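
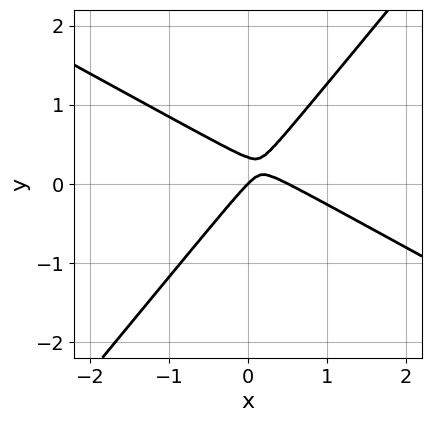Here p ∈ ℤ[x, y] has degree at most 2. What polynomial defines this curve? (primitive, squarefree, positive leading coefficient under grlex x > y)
The degree is 2 — the shape is more complex than any degree-1 curve.
From the axis intercepts and sections: it crosses the x-axis at the gridline x = 0; it crosses the y-axis at the gridline y = 0.
Solving for integer coefficients yields p as stated.

2*x^2 + 2*x*y - 3*y^2 - x + y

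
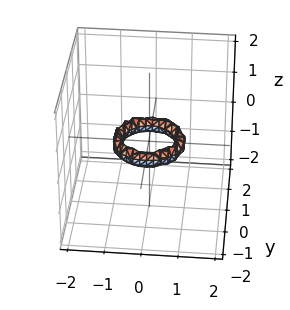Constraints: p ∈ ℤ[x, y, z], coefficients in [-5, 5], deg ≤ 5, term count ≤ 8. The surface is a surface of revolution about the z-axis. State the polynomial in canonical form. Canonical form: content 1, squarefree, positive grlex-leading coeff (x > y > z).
Degree: no degree-3 surface has this shape, so deg p = 4.
By symmetry, the surface is invariant under rotation about z: p = q(x² + y², z).
Reading off the gridlines: a circular section at z = 0 has radius between 0 and 1; the x-axis gridline crossings are at x ∈ {-1, 1}; the surface avoids every integer z-axis point in the box.
Together with the visible shape, these determine p as stated. Check: (0, 1, 0) on the y-axis lies on the surface, and p(0, 1, 0) = 0. ✓

2*x^4 + 4*x^2*y^2 + 2*y^4 - 3*x^2 - 3*y^2 + 2*z^2 + 1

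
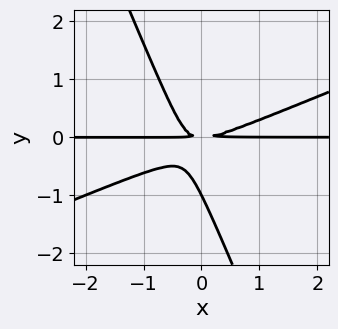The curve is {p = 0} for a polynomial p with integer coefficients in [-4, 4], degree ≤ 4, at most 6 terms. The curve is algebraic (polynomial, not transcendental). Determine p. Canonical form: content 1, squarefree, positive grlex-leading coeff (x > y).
First, deg p = 3.
Next, observable constraints: it crosses the y-axis at the gridline y = -1; the visible x-axis segment lies entirely on the curve.
Finally, matching integer coefficients to the picture gives p.

x^2*y - 2*x*y^2 - y^3 - y^2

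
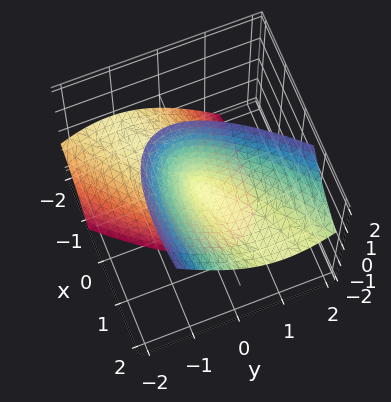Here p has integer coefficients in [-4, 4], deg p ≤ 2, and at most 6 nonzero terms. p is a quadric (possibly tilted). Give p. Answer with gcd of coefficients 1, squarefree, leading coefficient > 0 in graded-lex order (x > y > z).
x^2 - 3*x*y - 3*x*z + 3*y^2 - z^2

1. deg p = 2. The shape is more complex than any degree-1 surface.
2. Reading off the gridlines: it meets the z-axis at z = 0 (among the integer gridlines); it meets the x-axis at x = 0 (among the integer gridlines).
3. Fitting integer coefficients to these (and the overall shape) gives p.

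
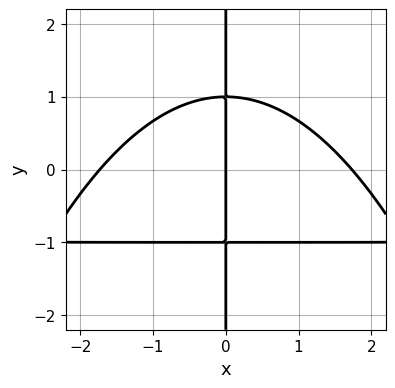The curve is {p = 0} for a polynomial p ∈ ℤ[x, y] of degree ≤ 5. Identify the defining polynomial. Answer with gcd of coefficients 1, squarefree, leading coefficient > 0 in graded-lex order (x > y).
x^3*y + x^3 + 3*x*y^2 - 3*x

First, degree: a generic line meets the curve in up to 4 points, so deg p = 4.
Next, reading off the gridlines: one x-axis crossing is at x = 0; every point of the y-axis in the box is on the curve.
Finally, together with the visible shape, these determine p as stated.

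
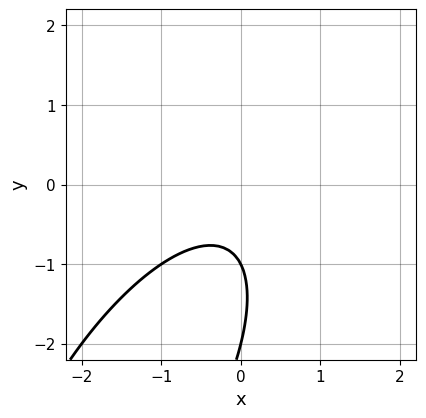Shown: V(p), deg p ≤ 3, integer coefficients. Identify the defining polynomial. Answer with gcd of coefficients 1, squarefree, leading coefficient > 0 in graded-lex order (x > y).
2*x^2 - 2*x*y + y^2 + 3*y + 2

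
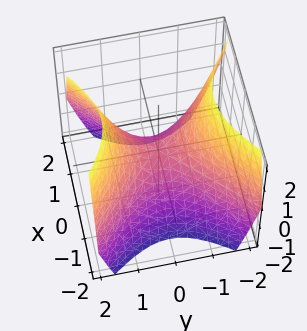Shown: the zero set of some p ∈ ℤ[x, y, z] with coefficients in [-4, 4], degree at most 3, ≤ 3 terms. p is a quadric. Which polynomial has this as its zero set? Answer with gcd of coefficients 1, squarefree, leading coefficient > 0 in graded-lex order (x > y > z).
x^2 - y^2 + z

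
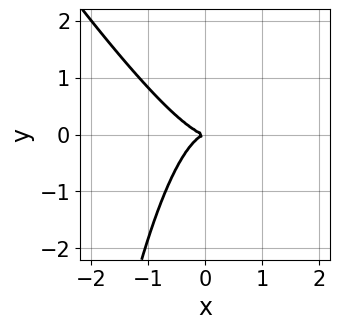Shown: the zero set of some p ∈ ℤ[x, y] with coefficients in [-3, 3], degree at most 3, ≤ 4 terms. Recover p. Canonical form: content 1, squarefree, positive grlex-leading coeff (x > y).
1. The degree is 3 — no degree-2 curve has this shape.
2. From the axis intercepts and sections: it meets the x-axis at x = 0 (among the integer gridlines); it meets the y-axis at y = 0 (among the integer gridlines).
3. These observations pin down the coefficients.

3*x^3 + 2*x^2*y + 2*y^2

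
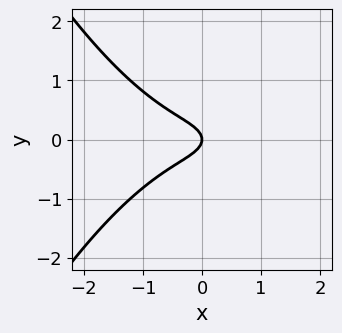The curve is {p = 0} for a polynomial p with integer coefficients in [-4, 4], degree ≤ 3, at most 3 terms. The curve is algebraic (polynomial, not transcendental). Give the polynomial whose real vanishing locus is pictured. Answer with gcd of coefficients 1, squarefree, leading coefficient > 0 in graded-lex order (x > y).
x^3 + 3*y^2 + x

The degree is 3 — the shape is more complex than any degree-2 curve.
Symmetries: the y ↦ −y reflection is a symmetry, so y appears only in even powers.
Reading off the gridlines: it crosses the y-axis at the gridline y = 0; it crosses the x-axis at the gridline x = 0.
Fitting integer coefficients to these (and the overall shape) gives p.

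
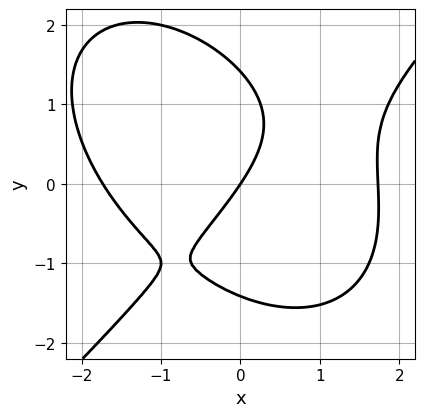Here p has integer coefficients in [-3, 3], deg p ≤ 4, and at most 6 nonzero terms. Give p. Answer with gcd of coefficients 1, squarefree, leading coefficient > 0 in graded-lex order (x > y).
1. Degree: the shape is more complex than any degree-2 curve, so deg p = 3.
2. Observable constraints: one x-axis crossing is at x = 0; it crosses the y-axis at the gridline y = 0.
3. The integer polynomial consistent with all of this is the stated p.

x^3 - y^3 - x*y - 3*x + 2*y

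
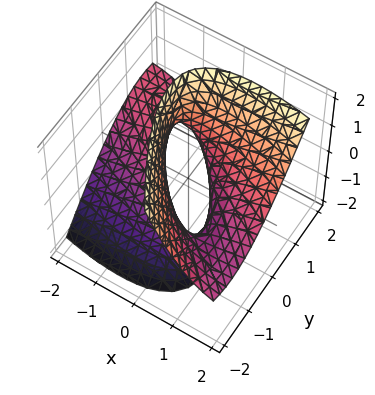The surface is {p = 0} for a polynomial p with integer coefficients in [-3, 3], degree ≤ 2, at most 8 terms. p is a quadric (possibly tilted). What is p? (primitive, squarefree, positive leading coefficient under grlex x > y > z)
x^2 + 3*x*y - 3*x*z + 2*y^2 - z^2 - 1

1. Degree: no degree-1 surface has this shape, so deg p = 2.
2. From the axis intercepts and sections: it misses every integer gridline on the z-axis; among the integer gridlines, it crosses the x-axis at x ∈ {-1, 1}.
3. Together with the visible shape, these determine p as stated.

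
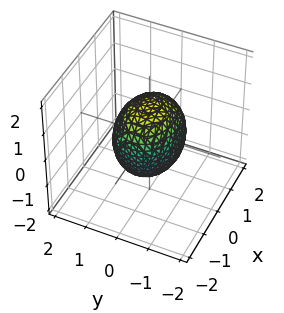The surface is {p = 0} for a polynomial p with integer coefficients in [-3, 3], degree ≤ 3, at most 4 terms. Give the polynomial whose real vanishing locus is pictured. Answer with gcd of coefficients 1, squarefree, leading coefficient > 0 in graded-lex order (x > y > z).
2*x^2 + 3*y^2 + 2*z^2 - 3

(a) Degree: a closed, bounded, convex surface; a quadric, so deg p = 2.
(b) Symmetries: it's symmetric under z → −z, forcing even powers of z; mirror symmetry y ↦ −y ⇒ only even powers of y; the x ↦ −x reflection is a symmetry, so x appears only in even powers.
(c) Against the integer gridlines: the y-axis gridline crossings are at y ∈ {-1, 1}.
(d) Assembling these constraints gives the stated polynomial.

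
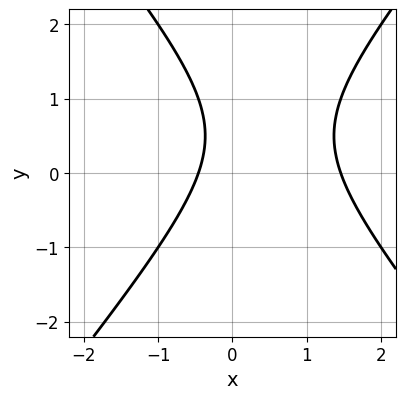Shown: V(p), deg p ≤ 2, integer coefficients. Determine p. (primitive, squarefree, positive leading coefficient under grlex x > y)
The degree is 2 — no degree-1 curve has this shape.
Observable constraints: it misses every integer gridline on the y-axis.
Fitting integer coefficients to these (and the overall shape) gives p.

3*x^2 - 2*y^2 - 3*x + 2*y - 2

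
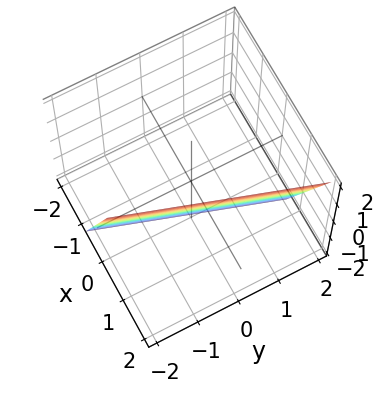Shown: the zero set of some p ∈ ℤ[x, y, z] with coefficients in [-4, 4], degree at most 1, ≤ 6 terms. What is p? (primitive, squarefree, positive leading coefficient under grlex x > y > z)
3*x - y - z - 2

Degree: the surface is flat (a plane), so deg p = 1.
Checking where it meets the axes: one z-axis crossing is at z = -2; one y-axis crossing is at y = -2.
Together with the visible shape, these determine p as stated.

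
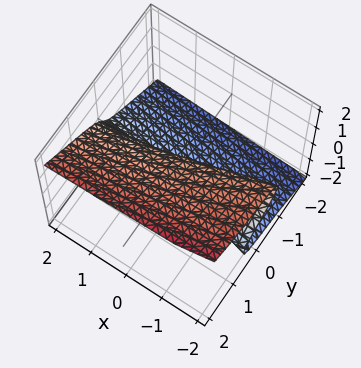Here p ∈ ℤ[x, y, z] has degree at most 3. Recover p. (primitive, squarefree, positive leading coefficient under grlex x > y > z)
y^3 - 2*z^3 - x*z + 2*y + z

First, degree: the shape is more complex than any degree-2 surface, so deg p = 3.
Next, reading off the gridlines: the visible x-axis segment lies entirely on the surface; it meets the y-axis at y = 0 (among the integer gridlines); it meets the z-axis at z = 0 (among the integer gridlines).
Finally, the integer polynomial consistent with all of this is the stated p.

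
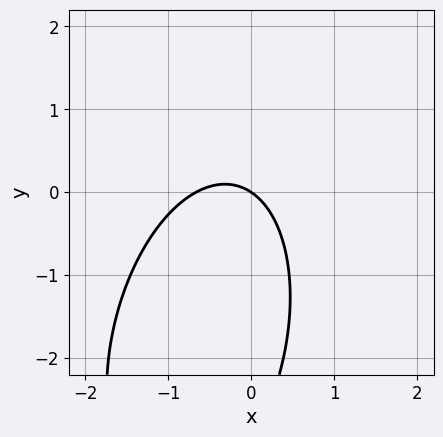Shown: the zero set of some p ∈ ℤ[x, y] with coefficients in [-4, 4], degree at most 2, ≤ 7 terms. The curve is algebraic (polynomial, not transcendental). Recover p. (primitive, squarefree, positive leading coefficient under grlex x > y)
3*x^2 - x*y + y^2 + 2*x + 3*y

Degree: no degree-1 curve has this shape, so deg p = 2.
From the visible intercepts: one y-axis crossing is at y = 0; it crosses the x-axis at the gridline x = 0.
Putting this together gives p.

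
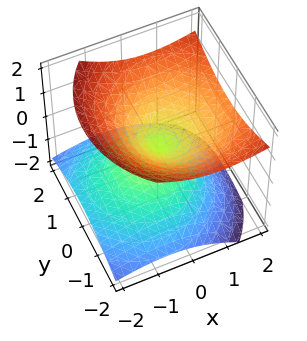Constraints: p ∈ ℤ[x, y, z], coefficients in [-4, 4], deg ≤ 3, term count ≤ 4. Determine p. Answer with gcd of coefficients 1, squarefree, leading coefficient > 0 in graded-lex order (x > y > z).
x^2 - x*z + y^2 - 2*z^2

1. Degree: no degree-1 surface has this shape, so deg p = 2.
2. From the axis intercepts and sections: it meets the x-axis at x = 0 (among the integer gridlines); it meets the y-axis at y = 0 (among the integer gridlines); one z-axis crossing is at z = 0.
3. Together with the visible shape, these determine p as stated.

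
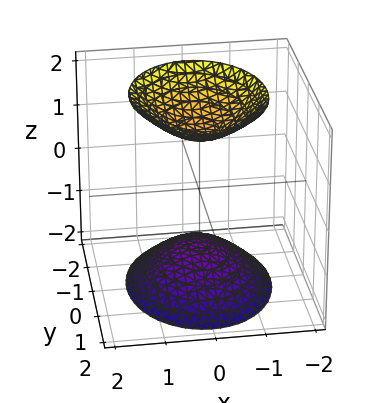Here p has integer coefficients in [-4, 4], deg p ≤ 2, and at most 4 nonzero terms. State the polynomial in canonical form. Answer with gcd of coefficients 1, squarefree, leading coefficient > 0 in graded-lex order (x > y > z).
1. The picture has 2 separate pieces. Treating them together as one polynomial.
2. Degree: two sheets facing apart; a quadric, so deg p = 2.
3. Symmetries: the y ↦ −y reflection is a symmetry, so y appears only in even powers; the x ↦ −x reflection is a symmetry, so x appears only in even powers; mirror symmetry z ↦ −z ⇒ only even powers of z.
4. From the axis intercepts and sections: the surface avoids every integer x-axis point in the box; the surface avoids every integer y-axis point in the box.
5. Assembling these constraints gives the stated polynomial.

3*x^2 + 2*y^2 - 2*z^2 + 3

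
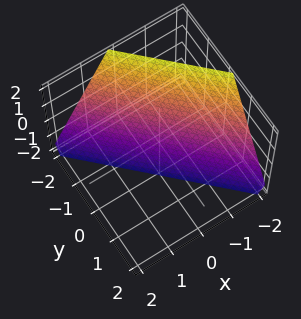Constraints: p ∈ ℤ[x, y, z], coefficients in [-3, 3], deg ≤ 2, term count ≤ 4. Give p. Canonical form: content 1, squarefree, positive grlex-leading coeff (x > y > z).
First, deg p = 1. Every cross-section is a straight line — this is a plane.
Then, reading off the gridlines: it meets the y-axis at y = -1 (among the integer gridlines); one x-axis crossing is at x = -1; it meets the z-axis at z = -2 (among the integer gridlines).
Finally, together with the visible shape, these determine p as stated.

2*x + 2*y + z + 2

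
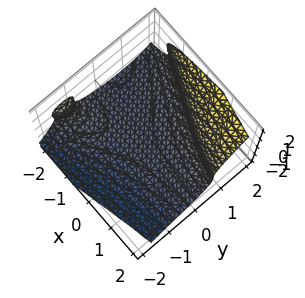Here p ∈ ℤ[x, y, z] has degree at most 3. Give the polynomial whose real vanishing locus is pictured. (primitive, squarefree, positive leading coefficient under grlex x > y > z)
y^3 + y*z^2 - 2*z^3 + 2*x*y - 3

First, deg p = 3.
Next, observable constraints: the surface avoids every integer x-axis point in the box.
Finally, together with the visible shape, these determine p as stated.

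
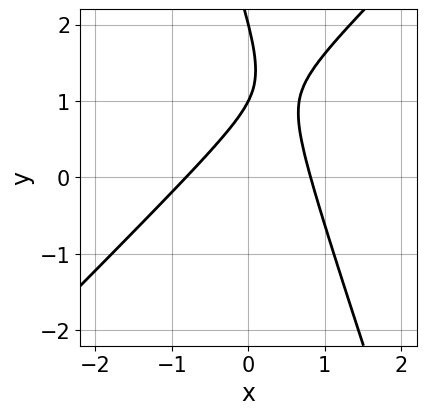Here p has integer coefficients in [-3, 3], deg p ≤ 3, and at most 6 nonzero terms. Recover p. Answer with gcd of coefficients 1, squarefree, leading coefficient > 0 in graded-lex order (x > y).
First, deg p = 2.
Next, observable constraints: among the integer gridlines, it crosses the y-axis at y ∈ {1, 2}.
Finally, fitting integer coefficients to these (and the overall shape) gives p.

3*x^2 - 2*x*y - y^2 + 3*y - 2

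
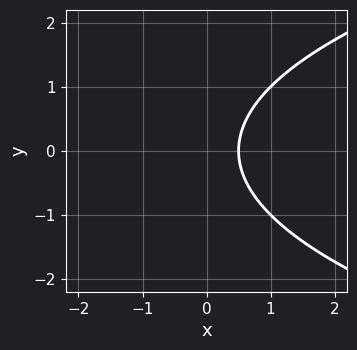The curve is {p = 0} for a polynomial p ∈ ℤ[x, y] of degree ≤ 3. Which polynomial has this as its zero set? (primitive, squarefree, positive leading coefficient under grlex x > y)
y^2 - 2*x + 1

Degree: the shape is more complex than any degree-1 curve, so deg p = 2.
Symmetries: the y ↦ −y reflection is a symmetry, so y appears only in even powers.
Reading off the gridlines: the curve avoids every integer y-axis point in the box.
Assembling these constraints gives the stated polynomial.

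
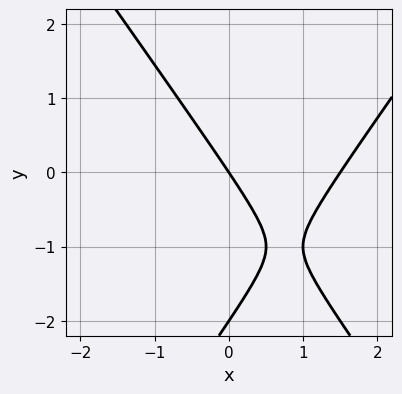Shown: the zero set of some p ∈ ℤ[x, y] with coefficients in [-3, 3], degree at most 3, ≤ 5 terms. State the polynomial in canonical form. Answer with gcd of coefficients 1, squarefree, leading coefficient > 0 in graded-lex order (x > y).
1. The degree is 2 — a generic line meets the curve in up to 2 points.
2. Checking where it meets the axes: among the integer gridlines, it crosses the y-axis at y ∈ {-2, 0}; one x-axis crossing is at x = 0.
3. Solving for integer coefficients yields p as stated.

2*x^2 - y^2 - 3*x - 2*y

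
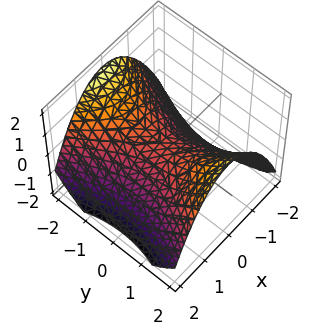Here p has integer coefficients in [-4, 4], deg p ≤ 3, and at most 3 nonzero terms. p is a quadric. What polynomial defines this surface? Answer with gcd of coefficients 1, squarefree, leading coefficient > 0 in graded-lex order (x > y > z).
2*x^2 - y^2 + 3*z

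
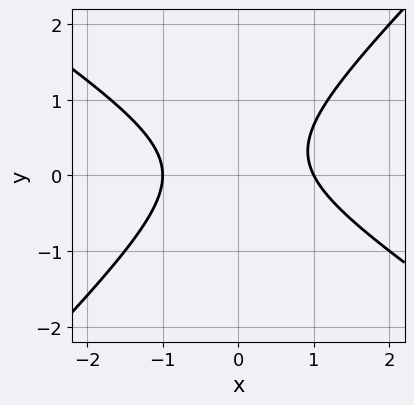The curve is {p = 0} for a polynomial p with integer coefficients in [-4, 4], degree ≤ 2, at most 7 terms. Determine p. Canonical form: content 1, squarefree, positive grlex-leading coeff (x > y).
2*x^2 + x*y - 3*y^2 + y - 2

First, degree: a generic line meets the curve in up to 2 points, so deg p = 2.
Next, observable constraints: the curve avoids every integer y-axis point in the box; the x-axis gridline crossings are at x ∈ {-1, 1}.
Finally, matching integer coefficients to the picture gives p.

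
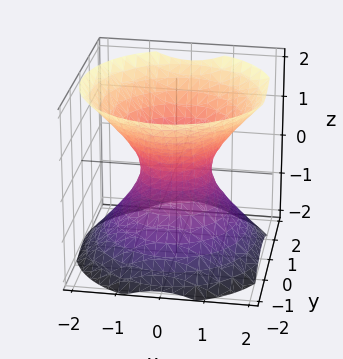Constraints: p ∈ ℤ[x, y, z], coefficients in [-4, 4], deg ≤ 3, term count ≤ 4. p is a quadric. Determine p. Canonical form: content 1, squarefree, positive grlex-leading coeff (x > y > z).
3*x^2 + 3*y^2 - 3*z^2 - 2

First, degree: an hourglass — one-sheet hyperboloid; a quadric, so deg p = 2.
Next, symmetry: the surface is invariant under rotation about z: p = q(x² + y², z); it's symmetric under z → −z, forcing even powers of z.
Next, observable constraints: a circular section at z = -1 has radius between 1 and 2; no z-intercept at any integer in the box.
Finally, together with the visible shape, these determine p as stated.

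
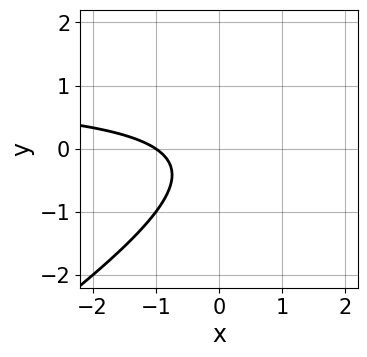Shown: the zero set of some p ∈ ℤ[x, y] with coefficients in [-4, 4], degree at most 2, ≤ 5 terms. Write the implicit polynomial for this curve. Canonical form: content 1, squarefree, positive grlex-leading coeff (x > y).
(a) The degree is 2 — no degree-1 curve has this shape.
(b) Against the integer gridlines: one x-axis crossing is at x = -1; no y-intercept at any integer in the box.
(c) The integer polynomial consistent with all of this is the stated p.

2*x*y - 3*y^2 - 2*x - y - 2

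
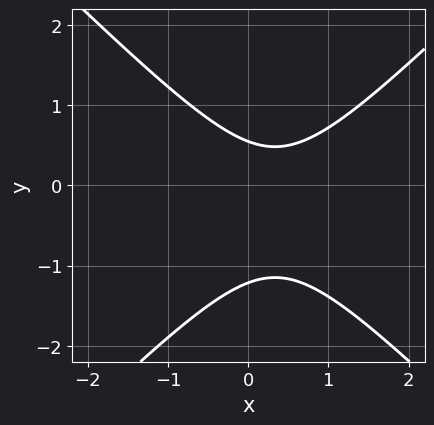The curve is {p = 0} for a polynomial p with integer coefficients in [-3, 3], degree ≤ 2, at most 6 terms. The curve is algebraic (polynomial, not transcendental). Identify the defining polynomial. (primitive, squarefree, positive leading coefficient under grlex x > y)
(a) The degree is 2 — a generic line meets the curve in up to 2 points.
(b) From the axis intercepts and sections: it misses every integer gridline on the x-axis.
(c) Assembling these constraints gives the stated polynomial.

3*x^2 - 3*y^2 - 2*x - 2*y + 2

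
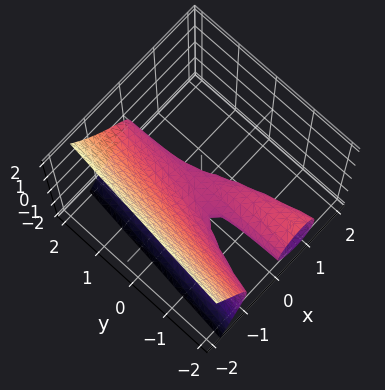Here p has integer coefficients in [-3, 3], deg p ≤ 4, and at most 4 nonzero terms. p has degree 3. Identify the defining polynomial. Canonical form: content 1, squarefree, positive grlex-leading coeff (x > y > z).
2*x^3 + x*y + 2*z^2 + z

First, the degree is 3 — no degree-2 surface has this shape.
Next, from the axis intercepts and sections: one x-axis crossing is at x = 0; it crosses the z-axis at the gridline z = 0; every point of the y-axis in the box is on the surface.
Finally, the integer polynomial consistent with all of this is the stated p.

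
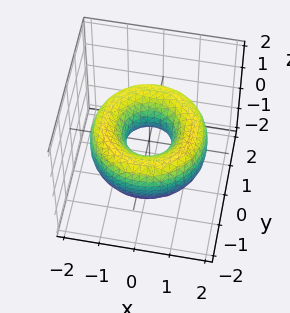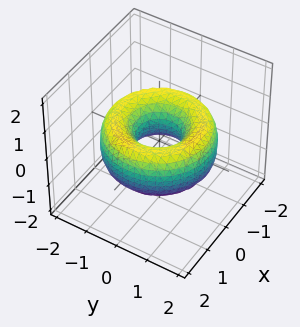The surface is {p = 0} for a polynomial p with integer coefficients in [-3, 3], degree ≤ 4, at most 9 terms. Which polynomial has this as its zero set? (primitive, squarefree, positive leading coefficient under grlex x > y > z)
x^4 + 2*x^2*y^2 + y^4 - 3*x^2 - 3*y^2 + 2*z^2 + 1

First, degree: the shape is more complex than any degree-3 surface, so deg p = 4.
Next, symmetry: every cross-section ⟂ z is a circle, so x, y appear only via x² + y².
Then, observable constraints: a circular section at z = 0 has radius between 0 and 1; no z-intercept at any integer in the box.
Finally, assembling these constraints gives the stated polynomial.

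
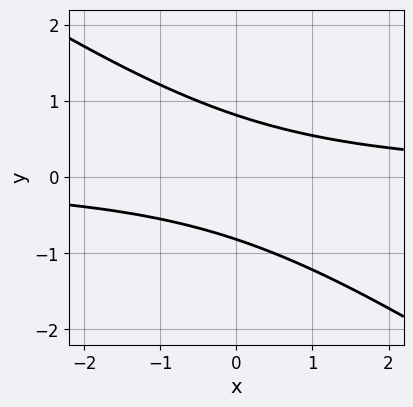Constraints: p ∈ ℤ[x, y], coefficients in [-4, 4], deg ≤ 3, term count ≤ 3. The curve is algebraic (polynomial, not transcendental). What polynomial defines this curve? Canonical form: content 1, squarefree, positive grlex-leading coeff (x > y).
1. The degree is 2 — the shape is more complex than any degree-1 curve.
2. Observable constraints: the curve avoids every integer x-axis point in the box.
3. Fitting integer coefficients to these (and the overall shape) gives p.

2*x*y + 3*y^2 - 2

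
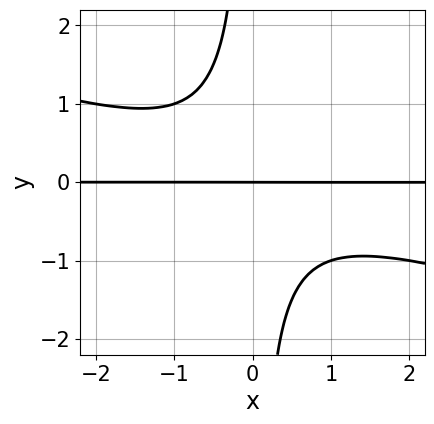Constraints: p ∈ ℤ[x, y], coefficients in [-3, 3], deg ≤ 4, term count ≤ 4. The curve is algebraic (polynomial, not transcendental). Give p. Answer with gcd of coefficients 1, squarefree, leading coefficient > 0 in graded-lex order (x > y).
x^2*y + 3*x*y^2 + 2*y

(a) Degree: no degree-2 curve has this shape, so deg p = 3.
(b) Observable constraints: one y-axis crossing is at y = 0; the visible x-axis segment lies entirely on the curve.
(c) Solving for integer coefficients yields p as stated.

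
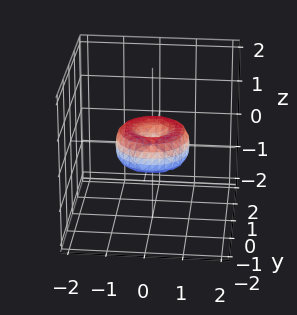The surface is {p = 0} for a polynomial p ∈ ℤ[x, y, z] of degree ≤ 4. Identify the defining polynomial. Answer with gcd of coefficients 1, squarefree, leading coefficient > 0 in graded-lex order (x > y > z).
x^4 + 2*x^2*y^2 + y^4 - x^2 - y^2 + z^2

(a) The degree is 4 — the shape is more complex than any degree-3 surface.
(b) Symmetries: rotational symmetry about the z-axis ⇒ p depends on x, y only through x² + y².
(c) Reading off the gridlines: among the integer gridlines, it crosses the y-axis at y ∈ {-1, 0, 1}; a circular section at z = 0 has radius exactly 1; it meets the z-axis at z = 0 (among the integer gridlines).
(d) Putting this together gives p. Check: (1, 0, 0) on the x-axis lies on the surface, and p(1, 0, 0) = 0. ✓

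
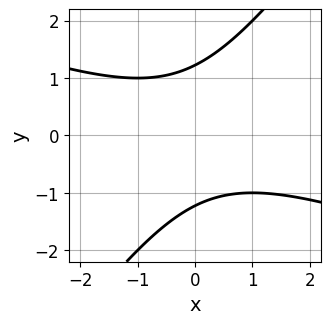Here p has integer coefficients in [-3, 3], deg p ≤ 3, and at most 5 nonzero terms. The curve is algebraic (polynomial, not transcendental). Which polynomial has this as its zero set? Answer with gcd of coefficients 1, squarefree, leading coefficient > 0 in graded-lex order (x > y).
First, degree: the shape is more complex than any degree-1 curve, so deg p = 2.
Then, observable constraints: the curve avoids every integer x-axis point in the box.
Finally, solving for integer coefficients yields p as stated.

x^2 + 2*x*y - 2*y^2 + 3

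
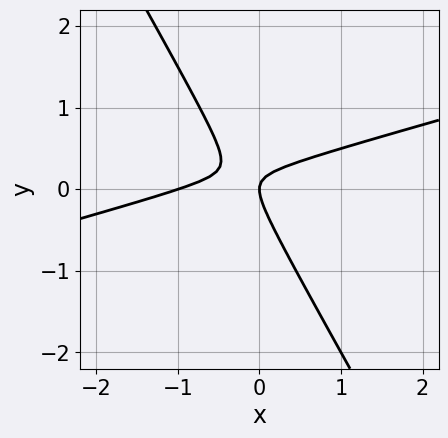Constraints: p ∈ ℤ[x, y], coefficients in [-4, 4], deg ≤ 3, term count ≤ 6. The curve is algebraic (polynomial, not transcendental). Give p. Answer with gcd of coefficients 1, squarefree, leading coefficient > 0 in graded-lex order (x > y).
x^2 - 3*x*y - 2*y^2 + x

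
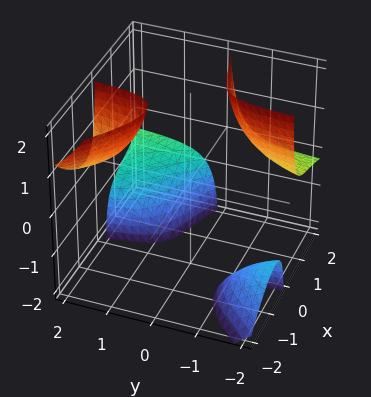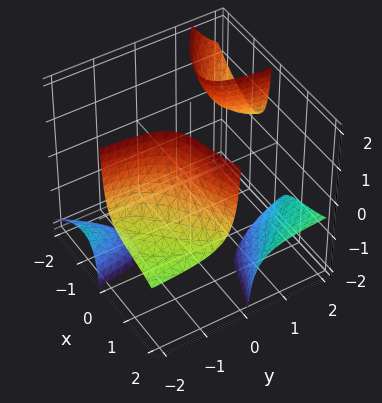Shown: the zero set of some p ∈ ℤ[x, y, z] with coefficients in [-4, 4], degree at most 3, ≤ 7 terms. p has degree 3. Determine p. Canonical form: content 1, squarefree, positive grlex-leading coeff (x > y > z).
x^3 - 3*x*y*z - 2*x^2 - x*y - 2

I count 4 distinct pieces. Treating them together as one polynomial.
Degree: no degree-2 surface has this shape, so deg p = 3.
Against the integer gridlines: it misses every integer gridline on the x-axis; the surface avoids every integer y-axis point in the box.
Putting this together gives p.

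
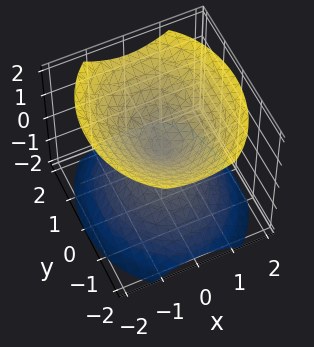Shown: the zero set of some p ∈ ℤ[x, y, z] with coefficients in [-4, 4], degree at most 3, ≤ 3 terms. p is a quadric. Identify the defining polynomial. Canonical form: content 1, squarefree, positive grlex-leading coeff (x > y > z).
3*x^2 + 2*y^2 - 3*z^2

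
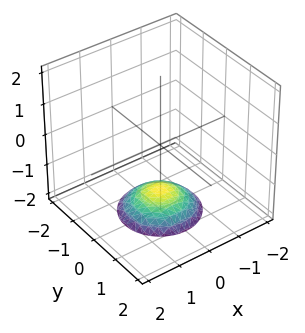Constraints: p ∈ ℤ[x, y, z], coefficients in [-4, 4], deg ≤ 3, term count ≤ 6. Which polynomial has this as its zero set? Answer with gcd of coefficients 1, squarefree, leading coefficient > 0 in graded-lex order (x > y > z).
x^2 + y^2 + 2*z + 3

(a) The degree is 2 — a generic line meets the surface in up to 2 points.
(b) Symmetry: every cross-section ⟂ z is a circle, so x, y appear only via x² + y².
(c) Checking where it meets the axes: it misses every integer gridline on the x-axis; a circular section at z = -2 has radius exactly 1.
(d) Matching integer coefficients to the picture gives p.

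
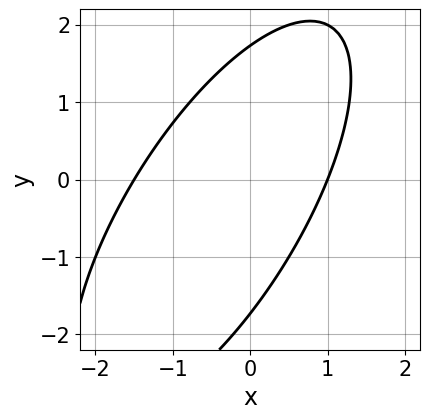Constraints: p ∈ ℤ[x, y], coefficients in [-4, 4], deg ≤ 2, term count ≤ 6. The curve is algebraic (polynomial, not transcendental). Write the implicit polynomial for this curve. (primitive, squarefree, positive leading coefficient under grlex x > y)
The degree is 2 — the shape is more complex than any degree-1 curve.
Checking where it meets the axes: it crosses the x-axis at the gridline x = 1.
Fitting integer coefficients to these (and the overall shape) gives p.

2*x^2 - 2*x*y + y^2 + x - 3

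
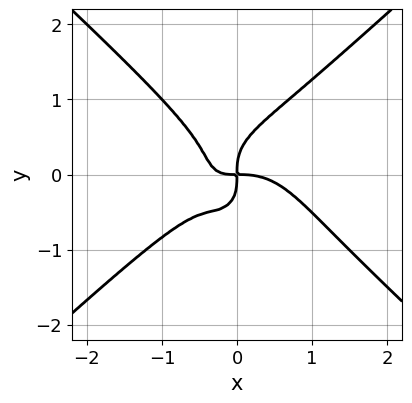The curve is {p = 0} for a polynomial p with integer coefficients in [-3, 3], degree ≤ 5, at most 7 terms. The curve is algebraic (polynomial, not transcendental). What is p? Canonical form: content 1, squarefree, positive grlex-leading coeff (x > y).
3*x^4 - x^2*y^2 - 3*y^4 + 3*x^2*y + 2*x*y

(a) The degree is 4 — the shape is more complex than any degree-3 curve.
(b) Observable constraints: one x-axis crossing is at x = 0; it meets the y-axis at y = 0 (among the integer gridlines).
(c) Together with the visible shape, these determine p as stated.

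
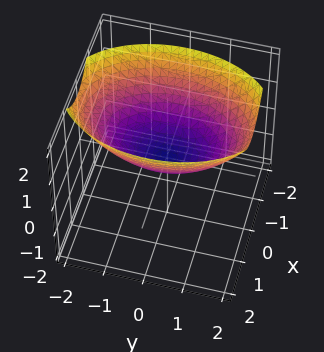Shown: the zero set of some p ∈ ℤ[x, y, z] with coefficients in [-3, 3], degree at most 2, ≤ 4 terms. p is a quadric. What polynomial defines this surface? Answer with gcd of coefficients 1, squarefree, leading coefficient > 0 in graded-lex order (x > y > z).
First, the degree is 2 — a paraboloid; a quadric.
Next, symmetries: mirror symmetry y ↦ −y ⇒ only even powers of y; it's symmetric under x → −x, forcing even powers of x.
Then, observable constraints: one y-axis crossing is at y = 0; it meets the x-axis at x = 0 (among the integer gridlines); one z-axis crossing is at z = 0.
Finally, fitting integer coefficients to these (and the overall shape) gives p.

2*x^2 + y^2 - 3*z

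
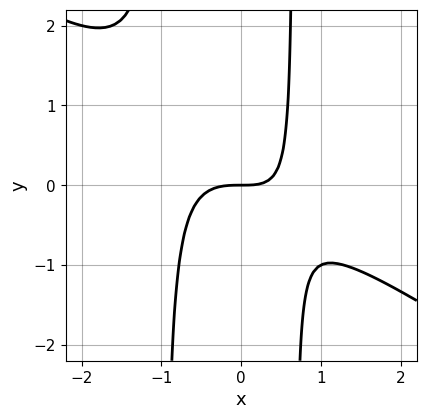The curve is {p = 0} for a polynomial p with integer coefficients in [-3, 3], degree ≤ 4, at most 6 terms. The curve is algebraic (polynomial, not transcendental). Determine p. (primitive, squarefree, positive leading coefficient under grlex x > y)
2*x^3 + 3*x^2*y + x*y - 2*y

(a) The degree is 3 — no degree-2 curve has this shape.
(b) From the axis intercepts and sections: it crosses the x-axis at the gridline x = 0; it meets the y-axis at y = 0 (among the integer gridlines).
(c) Together with the visible shape, these determine p as stated.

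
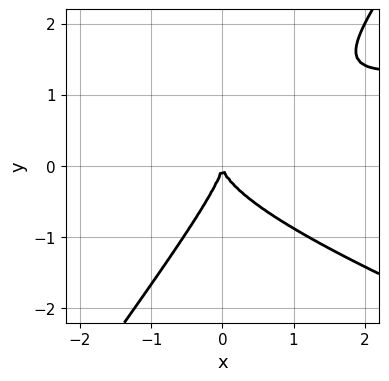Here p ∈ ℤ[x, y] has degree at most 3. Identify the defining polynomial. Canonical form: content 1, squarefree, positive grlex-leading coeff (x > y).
First, the degree is 3 — a generic line meets the curve in up to 3 points.
Then, observable constraints: it crosses the x-axis at the gridline x = 0; it meets the y-axis at y = 0 (among the integer gridlines).
Finally, together with the visible shape, these determine p as stated.

x^2*y + 2*x*y^2 - 2*y^3 - 2*x^2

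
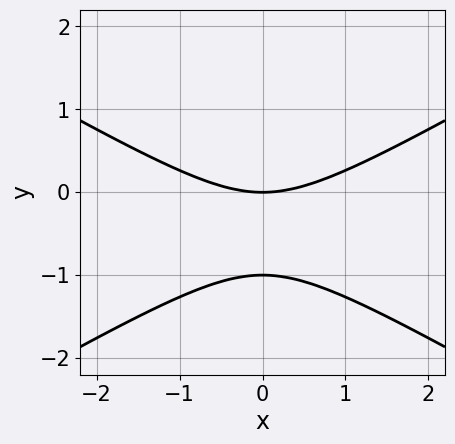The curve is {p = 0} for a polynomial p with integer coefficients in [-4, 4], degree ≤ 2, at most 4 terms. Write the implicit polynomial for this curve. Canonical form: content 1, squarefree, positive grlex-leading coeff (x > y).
1. The degree is 2 — the shape is more complex than any degree-1 curve.
2. Symmetries: the x ↦ −x reflection is a symmetry, so x appears only in even powers.
3. From the visible intercepts: the y-axis gridline crossings are at y ∈ {-1, 0}; it meets the x-axis at x = 0 (among the integer gridlines).
4. The integer polynomial consistent with all of this is the stated p.

x^2 - 3*y^2 - 3*y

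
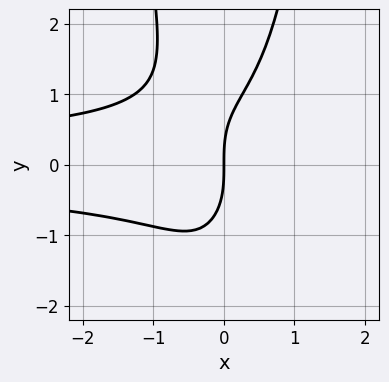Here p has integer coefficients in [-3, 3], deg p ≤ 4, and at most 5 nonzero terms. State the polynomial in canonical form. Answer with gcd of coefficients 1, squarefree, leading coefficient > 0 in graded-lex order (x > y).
3*x^2*y^2 - y^3 + 3*x

First, the degree is 4 — no degree-3 curve has this shape.
Then, from the axis intercepts and sections: one x-axis crossing is at x = 0; it meets the y-axis at y = 0 (among the integer gridlines).
Finally, matching integer coefficients to the picture gives p.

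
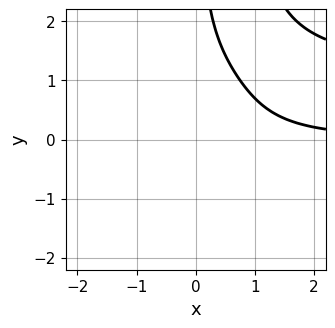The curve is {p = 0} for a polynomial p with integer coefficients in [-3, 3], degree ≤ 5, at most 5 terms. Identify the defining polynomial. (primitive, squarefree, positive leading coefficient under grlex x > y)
3*x^2*y^2 - 3*x^2*y - 2*x*y^2 - 2*x*y + 3

1. deg p = 4. A generic line meets the curve in up to 4 points.
2. Reading off the gridlines: it misses every integer gridline on the y-axis; it misses every integer gridline on the x-axis.
3. Together with the visible shape, these determine p as stated.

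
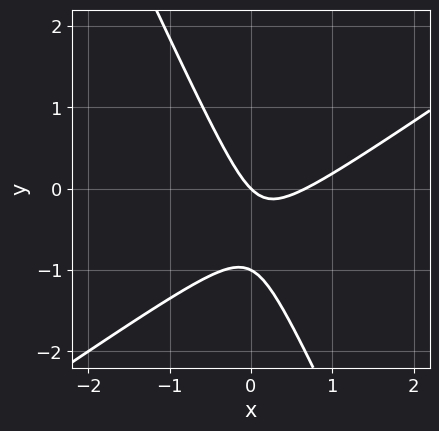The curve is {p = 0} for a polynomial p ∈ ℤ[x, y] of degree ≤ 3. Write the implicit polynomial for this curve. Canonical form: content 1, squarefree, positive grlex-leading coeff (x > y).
(a) Degree: a generic line meets the curve in up to 2 points, so deg p = 2.
(b) Observable constraints: it crosses the x-axis at the gridline x = 0; among the integer gridlines, it crosses the y-axis at y ∈ {-1, 0}.
(c) Solving for integer coefficients yields p as stated.

3*x^2 - 3*x*y - 2*y^2 - 2*x - 2*y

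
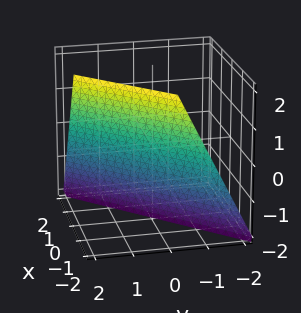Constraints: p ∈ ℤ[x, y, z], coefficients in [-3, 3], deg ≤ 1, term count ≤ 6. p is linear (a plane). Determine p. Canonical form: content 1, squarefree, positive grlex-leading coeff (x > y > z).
2*x - 2*y + z + 2

deg p = 1. Every cross-section is a straight line — this is a plane.
Against the integer gridlines: it crosses the x-axis at the gridline x = -1; one z-axis crossing is at z = -2.
Assembling these constraints gives the stated polynomial. Check: (0, 1, 0) on the y-axis lies on the surface, and p(0, 1, 0) = 0. ✓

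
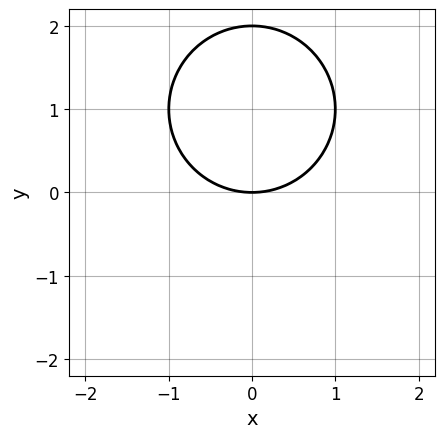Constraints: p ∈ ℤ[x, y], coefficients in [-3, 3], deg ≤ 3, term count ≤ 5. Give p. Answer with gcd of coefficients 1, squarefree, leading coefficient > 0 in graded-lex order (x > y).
First, deg p = 2. The shape is more complex than any degree-1 curve.
Next, symmetries: it's symmetric under x → −x, forcing even powers of x.
Then, checking where it meets the axes: it crosses the x-axis at the gridline x = 0; the y-axis gridline crossings are at y ∈ {0, 2}.
Finally, these observations pin down the coefficients.

x^2 + y^2 - 2*y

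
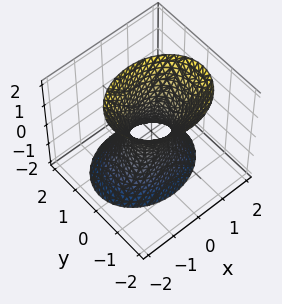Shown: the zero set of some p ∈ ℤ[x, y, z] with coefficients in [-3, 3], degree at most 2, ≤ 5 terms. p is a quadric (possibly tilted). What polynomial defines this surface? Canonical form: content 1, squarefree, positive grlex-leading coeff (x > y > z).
2*x^2 + 3*y^2 + y*z - z^2 - 1

1. deg p = 2. No degree-1 surface has this shape.
2. Against the integer gridlines: it misses every integer gridline on the z-axis.
3. The integer polynomial consistent with all of this is the stated p.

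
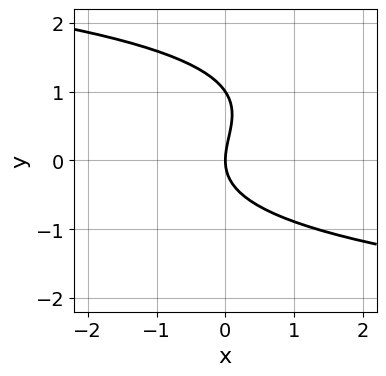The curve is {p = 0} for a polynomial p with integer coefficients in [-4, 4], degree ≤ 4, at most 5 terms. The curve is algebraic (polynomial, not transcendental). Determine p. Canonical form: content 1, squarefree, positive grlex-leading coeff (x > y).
1. Degree: a generic line meets the curve in up to 3 points, so deg p = 3.
2. Checking where it meets the axes: one x-axis crossing is at x = 0; among the integer gridlines, it crosses the y-axis at y ∈ {0, 1}.
3. Solving for integer coefficients yields p as stated.

2*y^3 - 2*y^2 + 3*x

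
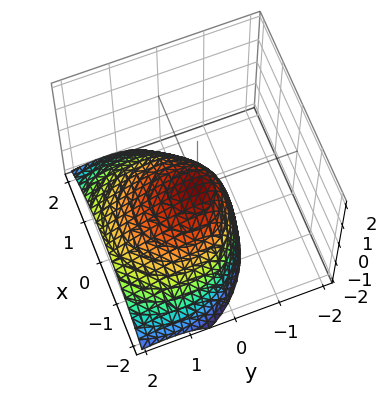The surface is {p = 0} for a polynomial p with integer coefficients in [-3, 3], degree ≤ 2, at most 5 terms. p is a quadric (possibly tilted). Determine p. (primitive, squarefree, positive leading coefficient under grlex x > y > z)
2*x^2 + 2*y^2 + 3*y*z + 3*z

Degree: a generic line meets the surface in up to 2 points, so deg p = 2.
From the visible intercepts: one x-axis crossing is at x = 0; it meets the z-axis at z = 0 (among the integer gridlines).
Putting this together gives p.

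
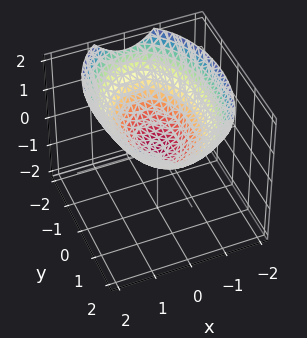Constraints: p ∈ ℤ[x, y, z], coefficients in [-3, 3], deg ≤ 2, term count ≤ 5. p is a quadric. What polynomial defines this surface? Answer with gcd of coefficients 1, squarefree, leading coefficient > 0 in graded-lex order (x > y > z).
2*x^2 + y^2 - 3*z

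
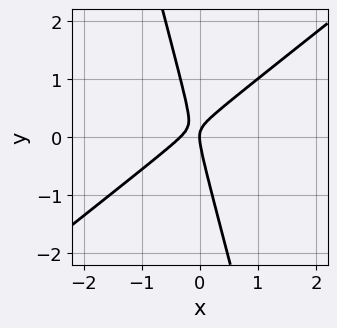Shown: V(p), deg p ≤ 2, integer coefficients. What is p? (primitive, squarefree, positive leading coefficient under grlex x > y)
3*x^2 - 3*x*y - y^2 + x

(a) deg p = 2. A generic line meets the curve in up to 2 points.
(b) Observable constraints: it meets the y-axis at y = 0 (among the integer gridlines); it meets the x-axis at x = 0 (among the integer gridlines).
(c) Together with the visible shape, these determine p as stated.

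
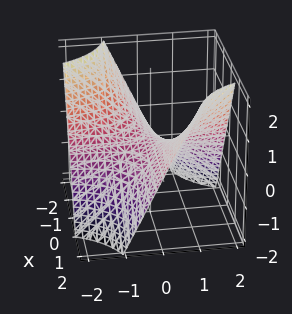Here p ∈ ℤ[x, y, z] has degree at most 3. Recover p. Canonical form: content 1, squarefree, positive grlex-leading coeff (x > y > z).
1. The degree is 2 — a saddle surface; a quadric.
2. Checking where it meets the axes: the visible x-axis segment lies entirely on the surface; every point of the y-axis in the box is on the surface; it crosses the z-axis at the gridline z = 0.
3. Putting this together gives p.

x*y - z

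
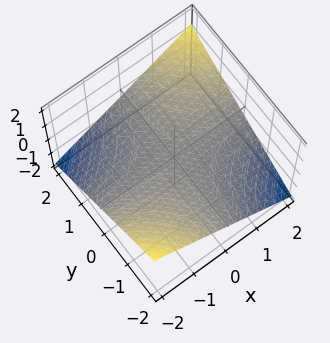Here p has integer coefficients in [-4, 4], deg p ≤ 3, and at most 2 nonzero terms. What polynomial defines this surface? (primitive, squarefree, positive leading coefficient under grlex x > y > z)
1. The degree is 2 — a saddle surface; a quadric.
2. Reading off the gridlines: it crosses the z-axis at the gridline z = 0; the visible y-axis segment lies entirely on the surface; the visible x-axis segment lies entirely on the surface.
3. Assembling these constraints gives the stated polynomial.

x*y - 3*z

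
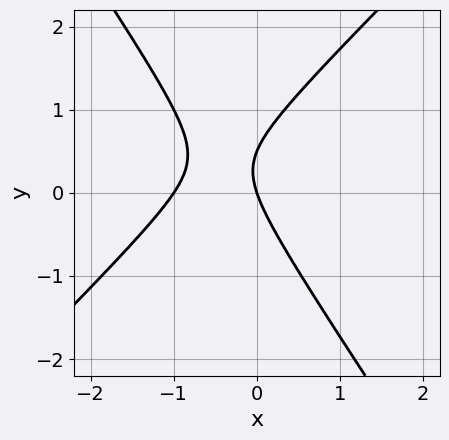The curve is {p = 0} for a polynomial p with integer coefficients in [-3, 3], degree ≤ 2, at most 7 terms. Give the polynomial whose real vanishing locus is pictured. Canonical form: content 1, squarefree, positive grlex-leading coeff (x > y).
1. The degree is 2 — the shape is more complex than any degree-1 curve.
2. From the visible intercepts: among the integer gridlines, it crosses the x-axis at x ∈ {-1, 0}; it meets the y-axis at y = 0 (among the integer gridlines).
3. Matching integer coefficients to the picture gives p.

3*x^2 - x*y - 2*y^2 + 3*x + y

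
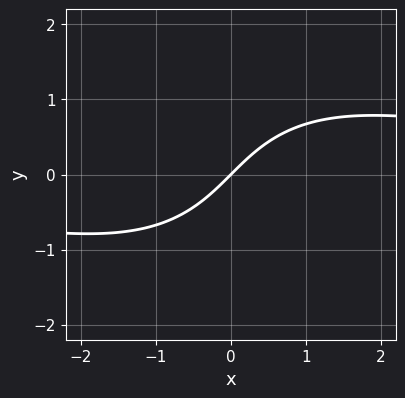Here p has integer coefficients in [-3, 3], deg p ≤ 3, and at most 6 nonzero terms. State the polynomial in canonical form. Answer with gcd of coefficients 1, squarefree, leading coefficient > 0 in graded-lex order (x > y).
deg p = 3.
Checking where it meets the axes: one x-axis crossing is at x = 0; it crosses the y-axis at the gridline y = 0.
Matching integer coefficients to the picture gives p.

x^2*y + y^3 - 3*x + 3*y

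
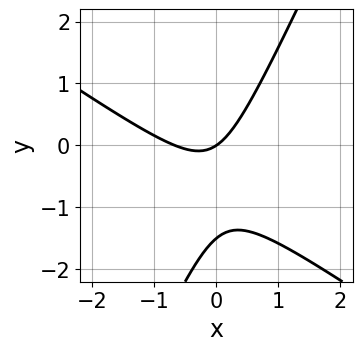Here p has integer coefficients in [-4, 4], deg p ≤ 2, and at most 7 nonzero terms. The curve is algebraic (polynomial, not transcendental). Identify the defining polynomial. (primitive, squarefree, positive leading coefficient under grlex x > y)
3*x^2 + 3*x*y - 2*y^2 + 2*x - 3*y

First, the degree is 2 — the shape is more complex than any degree-1 curve.
Then, from the axis intercepts and sections: one x-axis crossing is at x = 0; one y-axis crossing is at y = 0.
Finally, matching integer coefficients to the picture gives p.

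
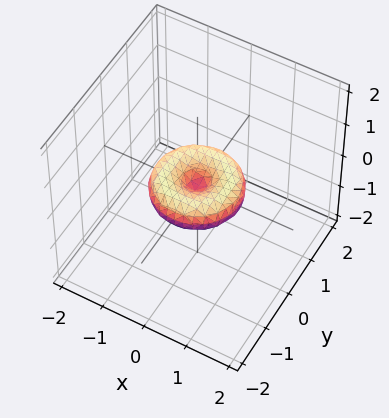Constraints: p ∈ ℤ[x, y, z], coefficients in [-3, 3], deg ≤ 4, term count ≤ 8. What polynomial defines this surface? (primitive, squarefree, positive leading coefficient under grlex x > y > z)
x^4 + 2*x^2*y^2 + y^4 - x^2 - y^2 + 2*z^2

1. The degree is 4 — no degree-3 surface has this shape.
2. Symmetry: the surface is invariant under rotation about z: p = q(x² + y², z).
3. Against the integer gridlines: among the integer gridlines, it crosses the x-axis at x ∈ {-1, 0, 1}; the y-axis gridline crossings are at y ∈ {-1, 0, 1}; a circular section at z = 0 has radius exactly 1; it crosses the z-axis at the gridline z = 0.
4. These observations pin down the coefficients.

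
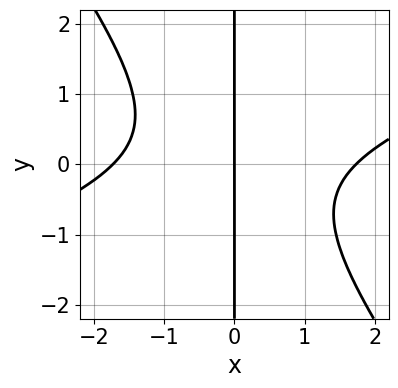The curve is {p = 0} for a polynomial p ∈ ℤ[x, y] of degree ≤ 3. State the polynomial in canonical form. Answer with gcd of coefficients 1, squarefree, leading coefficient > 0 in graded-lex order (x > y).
x^3 - 2*x^2*y - 2*x*y^2 - 3*x

First, degree: the shape is more complex than any degree-2 curve, so deg p = 3.
Then, from the visible intercepts: it meets the x-axis at x = 0 (among the integer gridlines); every point of the y-axis in the box is on the curve.
Finally, solving for integer coefficients yields p as stated.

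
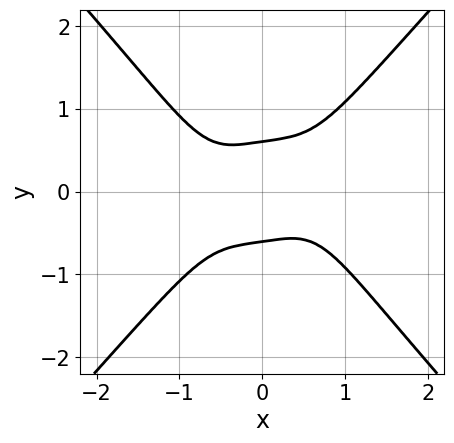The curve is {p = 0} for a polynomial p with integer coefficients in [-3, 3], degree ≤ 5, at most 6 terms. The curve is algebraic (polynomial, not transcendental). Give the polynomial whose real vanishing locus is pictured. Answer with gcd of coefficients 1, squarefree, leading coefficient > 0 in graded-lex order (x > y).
3*x^4 - 2*y^4 + x*y - 2*y^2 + 1

1. The degree is 4 — a generic line meets the curve in up to 4 points.
2. Checking where it meets the axes: no x-intercept at any integer in the box.
3. Assembling these constraints gives the stated polynomial.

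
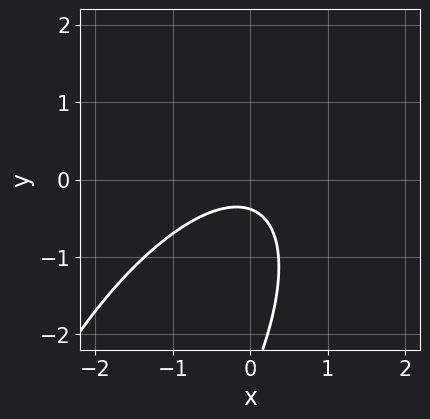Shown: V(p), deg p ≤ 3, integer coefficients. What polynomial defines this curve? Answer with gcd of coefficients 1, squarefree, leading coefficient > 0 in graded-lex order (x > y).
2*x^2 - 2*x*y + y^2 + 3*y + 1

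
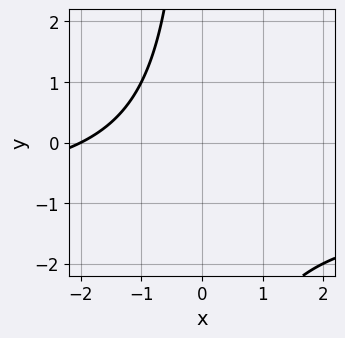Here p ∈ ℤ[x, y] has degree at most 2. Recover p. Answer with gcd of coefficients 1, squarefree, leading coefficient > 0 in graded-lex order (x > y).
1. The degree is 2 — a generic line meets the curve in up to 2 points.
2. From the axis intercepts and sections: it crosses the x-axis at the gridline x = -2; it misses every integer gridline on the y-axis.
3. The integer polynomial consistent with all of this is the stated p.

x*y + x + 2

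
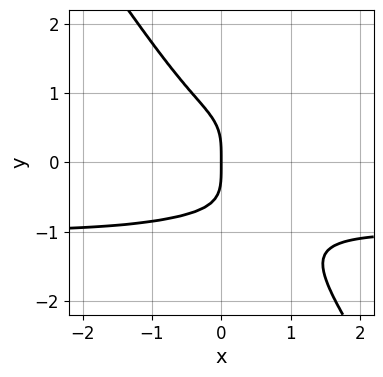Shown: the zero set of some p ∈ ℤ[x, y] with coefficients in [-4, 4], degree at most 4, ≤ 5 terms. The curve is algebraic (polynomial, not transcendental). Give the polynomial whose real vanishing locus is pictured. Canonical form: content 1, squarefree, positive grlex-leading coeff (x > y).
x^3*y + x*y^3 + y^4 + x^3 + x

The degree is 4 — the shape is more complex than any degree-3 curve.
Checking where it meets the axes: one y-axis crossing is at y = 0; one x-axis crossing is at x = 0.
Putting this together gives p.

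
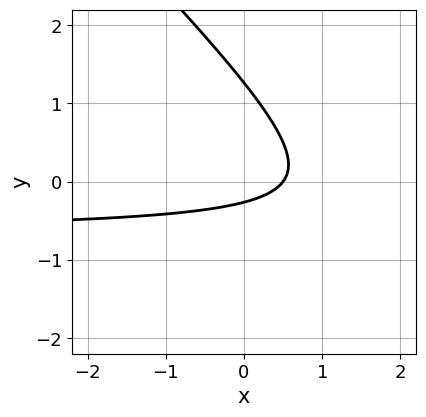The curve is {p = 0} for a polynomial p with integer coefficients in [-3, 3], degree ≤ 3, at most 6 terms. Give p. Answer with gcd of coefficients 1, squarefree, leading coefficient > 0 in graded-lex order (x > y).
3*x*y + 3*y^2 + 2*x - 3*y - 1

(a) Degree: no degree-1 curve has this shape, so deg p = 2.
(b) Solving for integer coefficients yields p as stated.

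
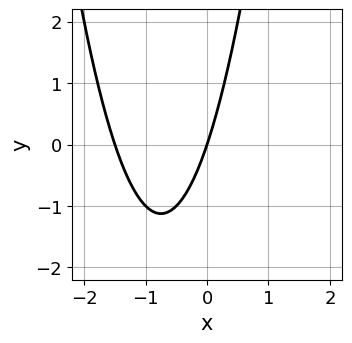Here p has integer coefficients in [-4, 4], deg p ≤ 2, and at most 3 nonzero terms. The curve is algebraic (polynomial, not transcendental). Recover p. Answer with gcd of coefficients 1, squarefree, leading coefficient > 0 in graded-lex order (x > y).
1. The degree is 2 — the shape is more complex than any degree-1 curve.
2. From the axis intercepts and sections: it meets the y-axis at y = 0 (among the integer gridlines); it crosses the x-axis at the gridline x = 0.
3. Putting this together gives p.

2*x^2 + 3*x - y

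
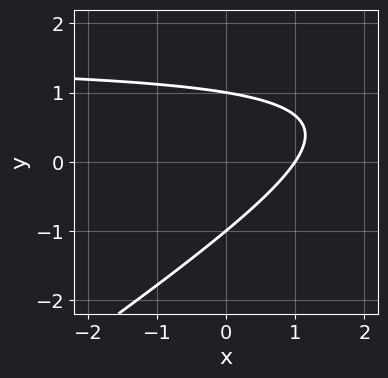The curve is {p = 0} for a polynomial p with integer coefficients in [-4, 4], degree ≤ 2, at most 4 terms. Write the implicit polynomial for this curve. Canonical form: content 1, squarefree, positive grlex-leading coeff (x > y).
2*x*y - 3*y^2 - 3*x + 3

First, deg p = 2.
Next, from the axis intercepts and sections: it meets the x-axis at x = 1 (among the integer gridlines); the y-axis gridline crossings are at y ∈ {-1, 1}.
Finally, the integer polynomial consistent with all of this is the stated p.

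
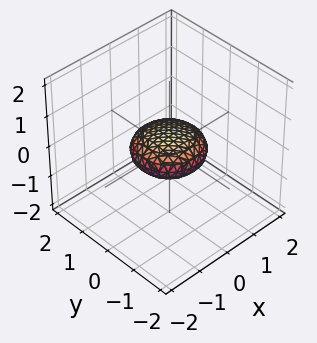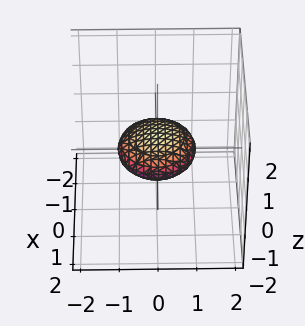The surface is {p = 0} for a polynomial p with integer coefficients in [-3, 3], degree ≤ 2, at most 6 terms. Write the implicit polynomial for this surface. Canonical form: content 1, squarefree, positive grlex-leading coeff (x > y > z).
x^2 + y^2 + 3*z^2 - 1

(a) deg p = 2. A generic line meets the surface in up to 2 points.
(b) Symmetry: the surface is invariant under rotation about z: p = q(x² + y², z).
(c) From the visible intercepts: the y-axis gridline crossings are at y ∈ {-1, 1}; a circular section at z = 0 has radius exactly 1.
(d) Solving for integer coefficients yields p as stated. Check: (1, 0, 0) on the x-axis lies on the surface, and p(1, 0, 0) = 0. ✓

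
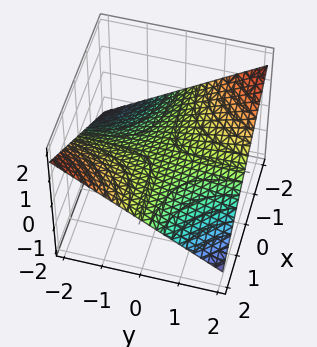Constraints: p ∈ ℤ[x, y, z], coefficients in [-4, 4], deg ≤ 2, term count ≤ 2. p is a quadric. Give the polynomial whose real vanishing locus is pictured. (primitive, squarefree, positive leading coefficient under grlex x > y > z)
(a) Degree: a saddle surface; a quadric, so deg p = 2.
(b) From the visible intercepts: every point of the y-axis in the box is on the surface; every point of the x-axis in the box is on the surface; it crosses the z-axis at the gridline z = 0.
(c) Fitting integer coefficients to these (and the overall shape) gives p.

x*y + 3*z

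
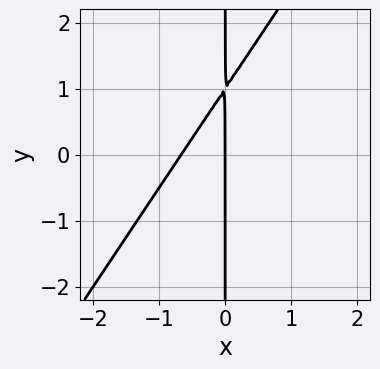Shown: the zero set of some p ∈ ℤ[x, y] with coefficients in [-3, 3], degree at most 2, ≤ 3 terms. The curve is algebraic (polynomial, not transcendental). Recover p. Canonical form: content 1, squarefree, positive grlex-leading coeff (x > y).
(a) Degree: the shape is more complex than any degree-1 curve, so deg p = 2.
(b) Against the integer gridlines: every point of the y-axis in the box is on the curve; one x-axis crossing is at x = 0.
(c) Fitting integer coefficients to these (and the overall shape) gives p.

3*x^2 - 2*x*y + 2*x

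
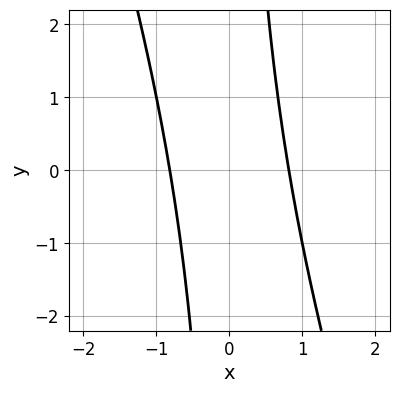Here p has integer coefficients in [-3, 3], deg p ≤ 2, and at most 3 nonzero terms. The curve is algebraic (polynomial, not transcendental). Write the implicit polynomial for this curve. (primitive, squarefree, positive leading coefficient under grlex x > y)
3*x^2 + x*y - 2

First, the degree is 2 — a generic line meets the curve in up to 2 points.
Next, reading off the gridlines: the curve avoids every integer y-axis point in the box.
Finally, putting this together gives p.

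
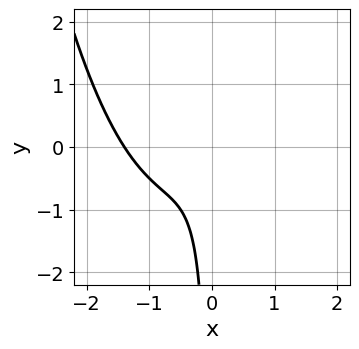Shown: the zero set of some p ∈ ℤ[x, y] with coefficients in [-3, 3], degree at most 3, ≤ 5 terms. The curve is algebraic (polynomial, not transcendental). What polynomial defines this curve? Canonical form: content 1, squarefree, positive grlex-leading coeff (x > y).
deg p = 3. A generic line meets the curve in up to 3 points.
Against the integer gridlines: it misses every integer gridline on the y-axis.
Assembling these constraints gives the stated polynomial.

2*x^3 + 3*x^2 - 2*x*y + x + 1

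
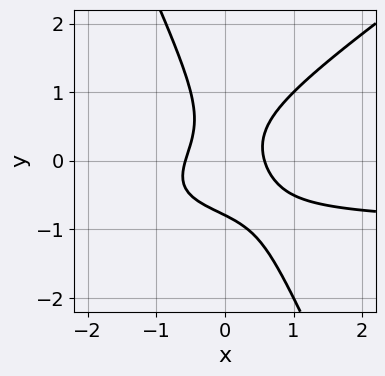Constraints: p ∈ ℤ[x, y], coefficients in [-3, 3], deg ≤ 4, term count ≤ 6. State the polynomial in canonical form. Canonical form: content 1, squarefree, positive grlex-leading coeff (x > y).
3*x^2*y - 3*x*y^2 - 2*y^3 + 3*x^2 - 1

First, deg p = 3.
Finally, putting this together gives p.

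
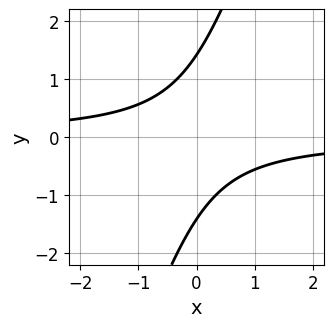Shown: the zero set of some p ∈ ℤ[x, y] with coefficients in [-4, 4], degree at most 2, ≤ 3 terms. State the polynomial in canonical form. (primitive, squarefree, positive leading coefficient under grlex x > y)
3*x*y - y^2 + 2

1. The degree is 2 — no degree-1 curve has this shape.
2. Against the integer gridlines: the curve avoids every integer x-axis point in the box.
3. These observations pin down the coefficients.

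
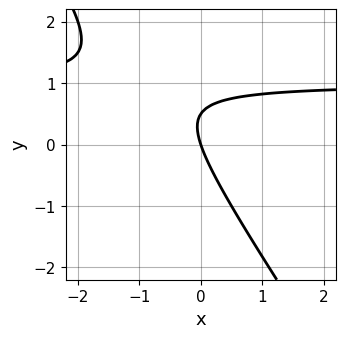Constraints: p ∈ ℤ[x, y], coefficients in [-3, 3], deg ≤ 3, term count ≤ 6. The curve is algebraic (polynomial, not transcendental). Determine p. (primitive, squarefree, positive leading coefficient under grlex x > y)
3*x*y + 2*y^2 - 3*x - y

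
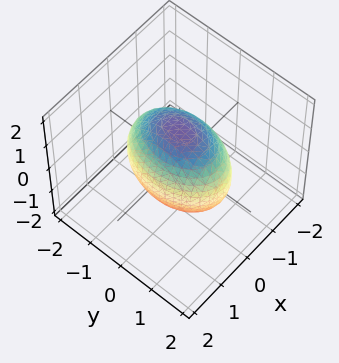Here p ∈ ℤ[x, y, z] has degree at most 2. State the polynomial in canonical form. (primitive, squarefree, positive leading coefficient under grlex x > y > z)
2*x^2 + y^2 + z^2 - 2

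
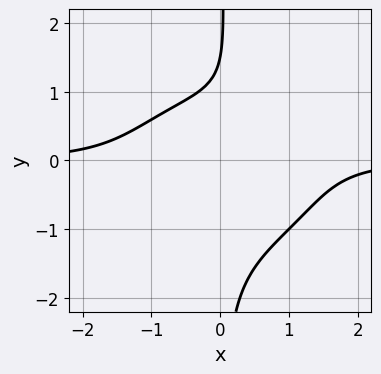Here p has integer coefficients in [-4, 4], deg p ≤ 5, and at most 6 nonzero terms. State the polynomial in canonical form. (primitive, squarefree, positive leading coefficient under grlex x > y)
First, degree: no degree-3 curve has this shape, so deg p = 4.
Next, from the axis intercepts and sections: the curve avoids every integer x-axis point in the box.
Finally, together with the visible shape, these determine p as stated.

2*x^3*y + 3*x*y^3 - 2*y + 3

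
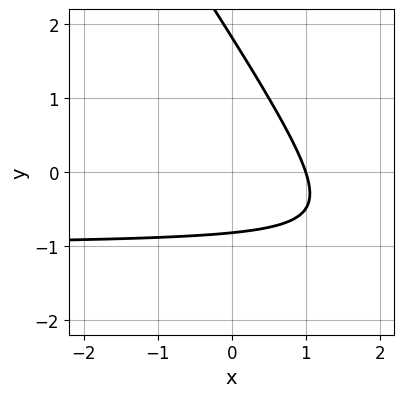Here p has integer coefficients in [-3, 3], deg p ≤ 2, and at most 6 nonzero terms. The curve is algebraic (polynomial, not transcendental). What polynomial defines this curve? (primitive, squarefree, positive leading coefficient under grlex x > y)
3*x*y + 2*y^2 + 3*x - 2*y - 3

First, degree: no degree-1 curve has this shape, so deg p = 2.
Then, checking where it meets the axes: one x-axis crossing is at x = 1.
Finally, putting this together gives p.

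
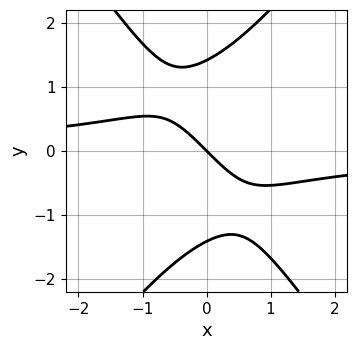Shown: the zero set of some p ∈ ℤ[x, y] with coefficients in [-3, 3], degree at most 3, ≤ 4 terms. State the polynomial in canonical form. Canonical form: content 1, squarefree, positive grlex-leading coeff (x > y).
First, the degree is 3 — a generic line meets the curve in up to 3 points.
Then, checking where it meets the axes: it crosses the x-axis at the gridline x = 0; it meets the y-axis at y = 0 (among the integer gridlines).
Finally, matching integer coefficients to the picture gives p.

2*x^2*y - y^3 + 2*x + 2*y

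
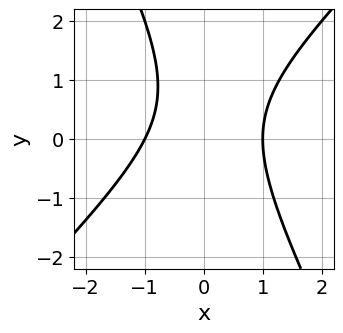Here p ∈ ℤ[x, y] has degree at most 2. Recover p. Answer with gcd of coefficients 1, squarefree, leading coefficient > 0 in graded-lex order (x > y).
1. deg p = 2. No degree-1 curve has this shape.
2. From the axis intercepts and sections: the x-axis gridline crossings are at x ∈ {-1, 1}; no y-intercept at any integer in the box.
3. Fitting integer coefficients to these (and the overall shape) gives p.

2*x^2 - x*y - y^2 + y - 2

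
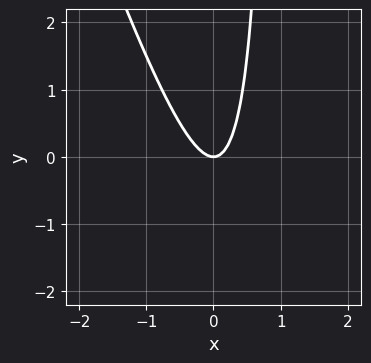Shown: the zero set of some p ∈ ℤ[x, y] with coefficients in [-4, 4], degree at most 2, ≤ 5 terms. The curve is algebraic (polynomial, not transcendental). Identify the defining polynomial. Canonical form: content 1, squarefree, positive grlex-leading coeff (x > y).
3*x^2 + x*y - y

Degree: the shape is more complex than any degree-1 curve, so deg p = 2.
Against the integer gridlines: one y-axis crossing is at y = 0; it crosses the x-axis at the gridline x = 0.
Fitting integer coefficients to these (and the overall shape) gives p.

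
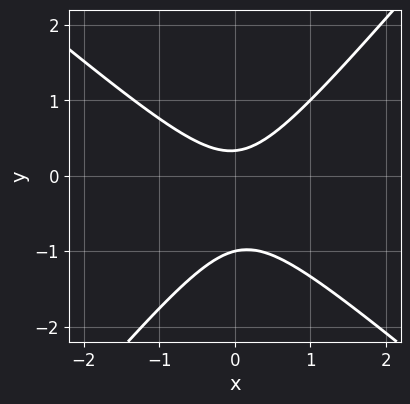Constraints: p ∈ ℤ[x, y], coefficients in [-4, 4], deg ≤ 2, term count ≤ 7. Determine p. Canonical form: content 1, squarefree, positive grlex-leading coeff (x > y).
1. The degree is 2 — the shape is more complex than any degree-1 curve.
2. Observable constraints: it crosses the y-axis at the gridline y = -1; the curve avoids every integer x-axis point in the box.
3. Putting this together gives p.

3*x^2 + x*y - 3*y^2 - 2*y + 1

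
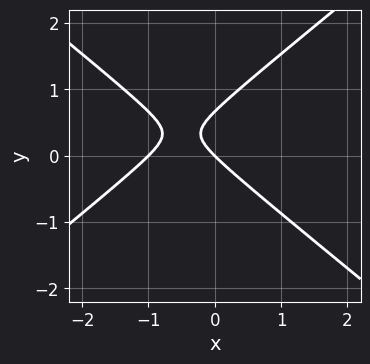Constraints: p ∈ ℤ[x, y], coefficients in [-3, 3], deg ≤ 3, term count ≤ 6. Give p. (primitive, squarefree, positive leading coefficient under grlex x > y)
2*x^2 - 3*y^2 + 2*x + 2*y

1. Degree: the shape is more complex than any degree-1 curve, so deg p = 2.
2. From the axis intercepts and sections: it crosses the y-axis at the gridline y = 0; the x-axis gridline crossings are at x ∈ {-1, 0}.
3. The integer polynomial consistent with all of this is the stated p.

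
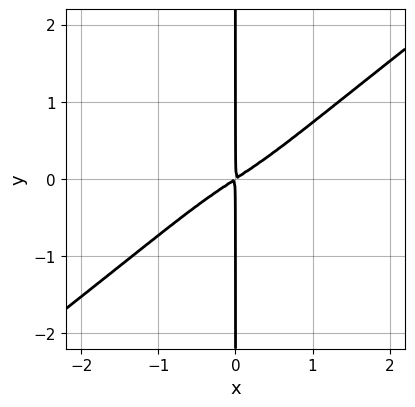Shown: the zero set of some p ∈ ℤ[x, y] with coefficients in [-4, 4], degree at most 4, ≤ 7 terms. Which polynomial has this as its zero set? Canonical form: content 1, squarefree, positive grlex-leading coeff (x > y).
2*x^4 - x^3*y - 2*x^2*y^2 + 2*x^2 - 3*x*y

1. Degree: a generic line meets the curve in up to 4 points, so deg p = 4.
2. Reading off the gridlines: every point of the y-axis in the box is on the curve.
3. The integer polynomial consistent with all of this is the stated p.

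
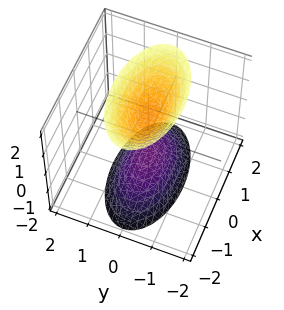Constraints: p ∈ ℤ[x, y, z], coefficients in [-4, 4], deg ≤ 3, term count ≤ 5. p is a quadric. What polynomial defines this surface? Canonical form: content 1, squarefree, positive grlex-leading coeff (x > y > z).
x^2 + 3*y^2 - z^2 + 1

1. There are 2 components. They look like related sheets of one shape, so recover p as a whole.
2. deg p = 2. Two sheets facing apart; a quadric.
3. Symmetries: mirror symmetry y ↦ −y ⇒ only even powers of y; it's symmetric under x → −x, forcing even powers of x; mirror symmetry z ↦ −z ⇒ only even powers of z.
4. From the axis intercepts and sections: no y-intercept at any integer in the box; it misses every integer gridline on the x-axis; the z-axis gridline crossings are at z ∈ {-1, 1}.
5. Matching integer coefficients to the picture gives p.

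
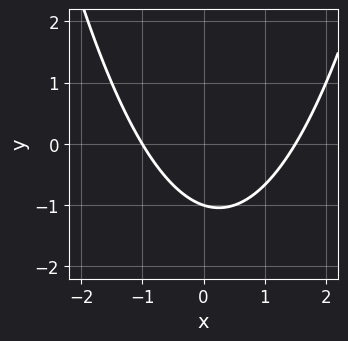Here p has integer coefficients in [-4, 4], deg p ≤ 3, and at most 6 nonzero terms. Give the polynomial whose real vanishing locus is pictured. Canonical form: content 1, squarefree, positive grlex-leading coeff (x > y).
(a) Degree: no degree-1 curve has this shape, so deg p = 2.
(b) Against the integer gridlines: one x-axis crossing is at x = -1; it crosses the y-axis at the gridline y = -1.
(c) Putting this together gives p.

2*x^2 - x - 3*y - 3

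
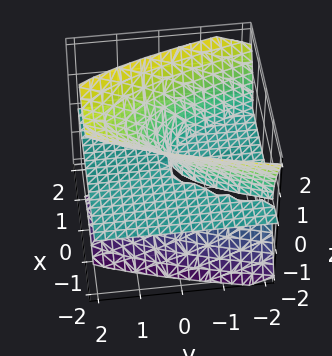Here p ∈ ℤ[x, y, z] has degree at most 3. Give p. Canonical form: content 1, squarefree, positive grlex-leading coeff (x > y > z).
(a) There are 2 components. Treating them together as one polynomial.
(b) The degree is 3 — no degree-2 surface has this shape.
(c) From the axis intercepts and sections: the visible y-axis segment lies entirely on the surface; the visible x-axis segment lies entirely on the surface.
(d) Together with the visible shape, these determine p as stated.

3*x^2*z - 2*z^3 + 3*y*z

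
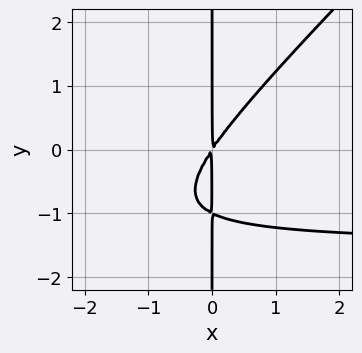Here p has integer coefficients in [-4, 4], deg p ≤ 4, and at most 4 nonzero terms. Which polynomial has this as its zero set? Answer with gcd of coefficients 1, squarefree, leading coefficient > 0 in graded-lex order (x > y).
2*x^2*y - 2*x*y^2 + 3*x^2 - 2*x*y

1. deg p = 3. No degree-2 curve has this shape.
2. Reading off the gridlines: the visible y-axis segment lies entirely on the curve.
3. Together with the visible shape, these determine p as stated.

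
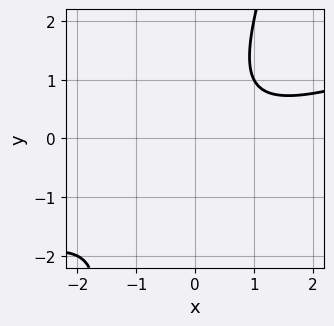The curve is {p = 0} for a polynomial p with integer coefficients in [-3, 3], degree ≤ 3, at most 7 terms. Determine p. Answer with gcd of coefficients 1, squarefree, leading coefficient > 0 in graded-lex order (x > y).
(a) The degree is 2 — no degree-1 curve has this shape.
(b) Checking where it meets the axes: no y-intercept at any integer in the box; it misses every integer gridline on the x-axis.
(c) Together with the visible shape, these determine p as stated.

x^2 - 3*x*y + y^2 - x + 2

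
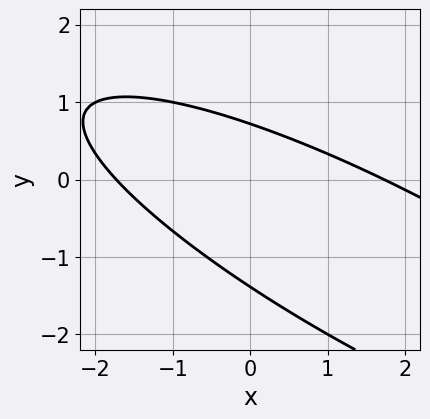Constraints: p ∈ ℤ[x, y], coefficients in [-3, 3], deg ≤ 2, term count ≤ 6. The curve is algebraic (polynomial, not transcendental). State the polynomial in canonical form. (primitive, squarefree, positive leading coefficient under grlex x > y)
(a) Degree: the shape is more complex than any degree-1 curve, so deg p = 2.
(b) The integer polynomial consistent with all of this is the stated p.

x^2 + 3*x*y + 3*y^2 + 2*y - 3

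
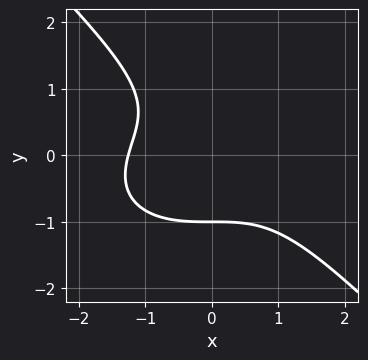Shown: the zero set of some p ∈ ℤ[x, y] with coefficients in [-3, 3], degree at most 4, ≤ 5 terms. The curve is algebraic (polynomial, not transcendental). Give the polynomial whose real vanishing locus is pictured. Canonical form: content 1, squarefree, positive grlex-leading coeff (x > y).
(a) The degree is 3 — the shape is more complex than any degree-2 curve.
(b) Observable constraints: one y-axis crossing is at y = -1.
(c) Assembling these constraints gives the stated polynomial.

x^3 + x*y^2 + 2*y^3 + x*y + 2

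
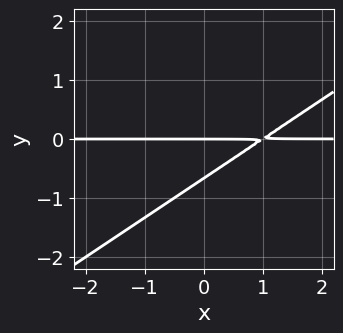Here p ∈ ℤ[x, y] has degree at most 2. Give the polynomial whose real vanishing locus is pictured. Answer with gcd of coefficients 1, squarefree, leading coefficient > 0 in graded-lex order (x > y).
2*x*y - 3*y^2 - 2*y

deg p = 2.
Reading off the gridlines: every point of the x-axis in the box is on the curve; it meets the y-axis at y = 0 (among the integer gridlines).
The integer polynomial consistent with all of this is the stated p.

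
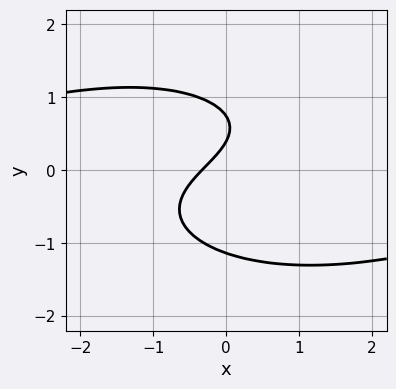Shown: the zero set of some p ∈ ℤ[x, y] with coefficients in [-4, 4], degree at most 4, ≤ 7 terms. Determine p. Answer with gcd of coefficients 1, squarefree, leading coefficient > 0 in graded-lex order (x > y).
1. The degree is 3 — the shape is more complex than any degree-2 curve.
2. The integer polynomial consistent with all of this is the stated p.

x^2*y + 3*y^3 + 3*x - 3*y + 1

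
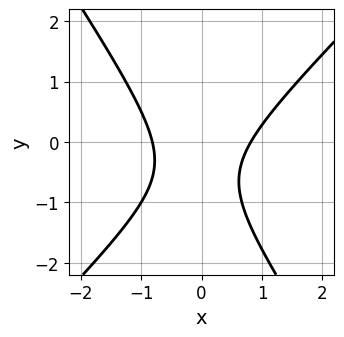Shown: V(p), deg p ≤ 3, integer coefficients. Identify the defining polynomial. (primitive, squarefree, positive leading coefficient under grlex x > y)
3*x^2 - x*y - 2*y^2 - 2*y - 2

First, deg p = 2.
Next, checking where it meets the axes: it misses every integer gridline on the y-axis.
Finally, assembling these constraints gives the stated polynomial.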